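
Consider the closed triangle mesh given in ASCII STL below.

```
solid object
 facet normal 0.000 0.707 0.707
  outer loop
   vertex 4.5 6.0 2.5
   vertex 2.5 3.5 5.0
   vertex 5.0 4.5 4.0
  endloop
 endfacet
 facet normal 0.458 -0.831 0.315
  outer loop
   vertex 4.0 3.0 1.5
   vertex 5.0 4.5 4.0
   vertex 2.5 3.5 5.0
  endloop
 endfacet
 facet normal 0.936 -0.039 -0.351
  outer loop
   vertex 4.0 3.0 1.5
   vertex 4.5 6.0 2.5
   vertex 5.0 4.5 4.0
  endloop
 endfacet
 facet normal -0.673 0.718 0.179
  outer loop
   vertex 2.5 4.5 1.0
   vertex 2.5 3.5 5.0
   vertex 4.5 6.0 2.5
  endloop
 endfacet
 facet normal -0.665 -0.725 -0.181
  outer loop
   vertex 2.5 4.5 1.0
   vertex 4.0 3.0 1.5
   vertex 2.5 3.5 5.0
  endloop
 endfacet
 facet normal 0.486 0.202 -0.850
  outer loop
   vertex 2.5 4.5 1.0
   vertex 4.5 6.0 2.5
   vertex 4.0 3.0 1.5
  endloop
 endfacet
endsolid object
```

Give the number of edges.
9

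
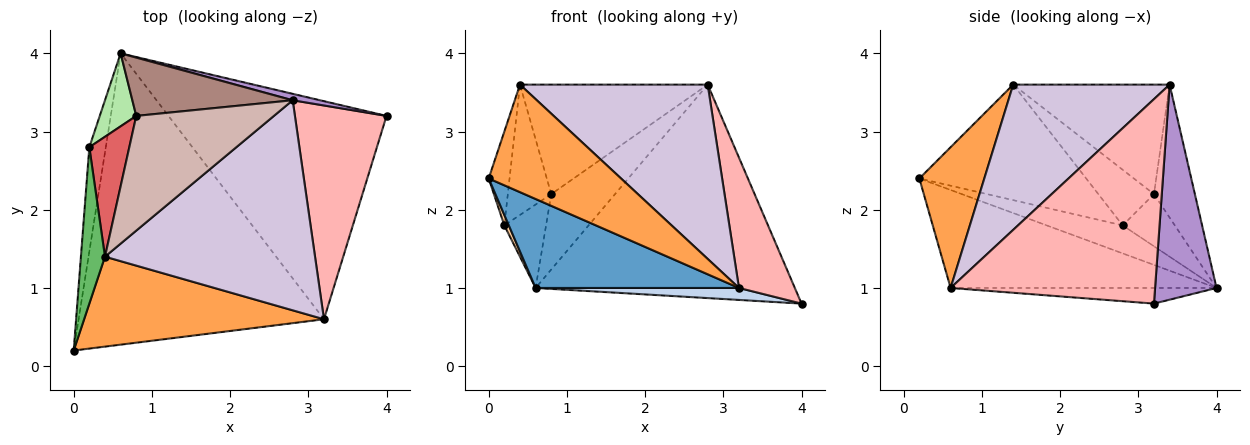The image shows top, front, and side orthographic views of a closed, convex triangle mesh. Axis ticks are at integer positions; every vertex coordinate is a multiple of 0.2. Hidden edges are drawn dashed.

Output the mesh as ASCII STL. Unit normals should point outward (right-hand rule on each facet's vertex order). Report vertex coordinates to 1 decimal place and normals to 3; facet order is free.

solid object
 facet normal -0.357 -0.273 -0.893
  outer loop
   vertex 3.2 0.6 1.0
   vertex 0.0 0.2 2.4
   vertex 0.6 4.0 1.0
  endloop
 endfacet
 facet normal -0.071 -0.055 -0.996
  outer loop
   vertex 3.2 0.6 1.0
   vertex 0.6 4.0 1.0
   vertex 4.0 3.2 0.8
  endloop
 endfacet
 facet normal 0.352 -0.718 0.600
  outer loop
   vertex 3.2 0.6 1.0
   vertex 0.4 1.4 3.6
   vertex 0.0 0.2 2.4
  endloop
 endfacet
 facet normal -0.861 -0.051 -0.506
  outer loop
   vertex 0.2 2.8 1.8
   vertex 0.6 4.0 1.0
   vertex 0.0 0.2 2.4
  endloop
 endfacet
 facet normal -0.972 0.121 0.202
  outer loop
   vertex 0.2 2.8 1.8
   vertex 0.0 0.2 2.4
   vertex 0.4 1.4 3.6
  endloop
 endfacet
 facet normal -0.685 0.548 0.480
  outer loop
   vertex 0.8 3.2 2.2
   vertex 0.6 4.0 1.0
   vertex 0.2 2.8 1.8
  endloop
 endfacet
 facet normal -0.686 0.536 0.493
  outer loop
   vertex 0.8 3.2 2.2
   vertex 0.2 2.8 1.8
   vertex 0.4 1.4 3.6
  endloop
 endfacet
 facet normal 0.885 -0.242 0.397
  outer loop
   vertex 2.8 3.4 3.6
   vertex 3.2 0.6 1.0
   vertex 4.0 3.2 0.8
  endloop
 endfacet
 facet normal 0.231 0.973 0.029
  outer loop
   vertex 2.8 3.4 3.6
   vertex 4.0 3.2 0.8
   vertex 0.6 4.0 1.0
  endloop
 endfacet
 facet normal 0.470 -0.564 0.679
  outer loop
   vertex 2.8 3.4 3.6
   vertex 0.4 1.4 3.6
   vertex 3.2 0.6 1.0
  endloop
 endfacet
 facet normal -0.452 0.705 0.546
  outer loop
   vertex 2.8 3.4 3.6
   vertex 0.6 4.0 1.0
   vertex 0.8 3.2 2.2
  endloop
 endfacet
 facet normal -0.499 0.598 0.627
  outer loop
   vertex 2.8 3.4 3.6
   vertex 0.8 3.2 2.2
   vertex 0.4 1.4 3.6
  endloop
 endfacet
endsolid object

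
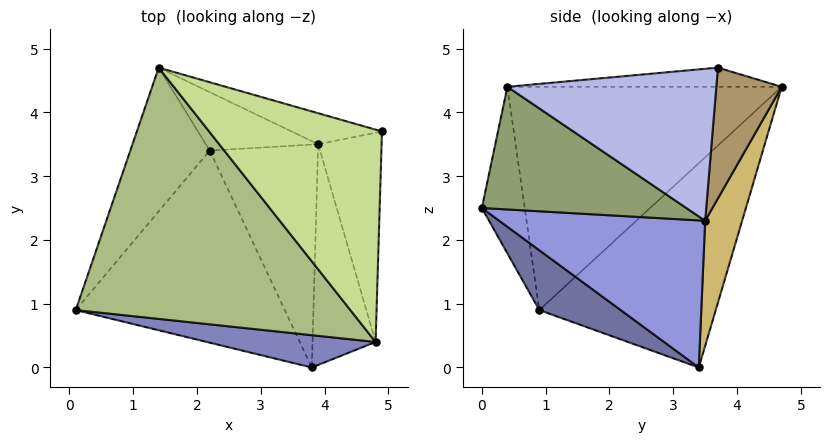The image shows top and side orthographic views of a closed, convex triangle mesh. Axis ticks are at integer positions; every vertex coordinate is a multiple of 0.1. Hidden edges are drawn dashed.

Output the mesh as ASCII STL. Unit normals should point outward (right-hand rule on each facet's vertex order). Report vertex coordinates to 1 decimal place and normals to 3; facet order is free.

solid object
 facet normal 0.238 -0.500 -0.833
  outer loop
   vertex 2.2 3.4 0.0
   vertex 3.8 0.0 2.5
   vertex 0.1 0.9 0.9
  endloop
 endfacet
 facet normal -0.368 -0.851 0.373
  outer loop
   vertex 4.8 0.4 4.4
   vertex 0.1 0.9 0.9
   vertex 3.8 0.0 2.5
  endloop
 endfacet
 facet normal 0.804 -0.057 -0.592
  outer loop
   vertex 3.9 3.5 2.3
   vertex 3.8 0.0 2.5
   vertex 2.2 3.4 0.0
  endloop
 endfacet
 facet normal 0.923 0.007 -0.385
  outer loop
   vertex 3.9 3.5 2.3
   vertex 4.9 3.7 4.7
   vertex 4.8 0.4 4.4
  endloop
 endfacet
 facet normal 0.888 -0.051 -0.457
  outer loop
   vertex 3.9 3.5 2.3
   vertex 4.8 0.4 4.4
   vertex 3.8 0.0 2.5
  endloop
 endfacet
 facet normal -0.565 -0.446 0.694
  outer loop
   vertex 1.4 4.7 4.4
   vertex 0.1 0.9 0.9
   vertex 4.8 0.4 4.4
  endloop
 endfacet
 facet normal -0.110 -0.087 0.990
  outer loop
   vertex 1.4 4.7 4.4
   vertex 4.8 0.4 4.4
   vertex 4.9 3.7 4.7
  endloop
 endfacet
 facet normal -0.781 0.546 -0.303
  outer loop
   vertex 1.4 4.7 4.4
   vertex 2.2 3.4 0.0
   vertex 0.1 0.9 0.9
  endloop
 endfacet
 facet normal 0.285 0.938 -0.197
  outer loop
   vertex 1.4 4.7 4.4
   vertex 4.9 3.7 4.7
   vertex 3.9 3.5 2.3
  endloop
 endfacet
 facet normal 0.257 0.939 -0.231
  outer loop
   vertex 1.4 4.7 4.4
   vertex 3.9 3.5 2.3
   vertex 2.2 3.4 0.0
  endloop
 endfacet
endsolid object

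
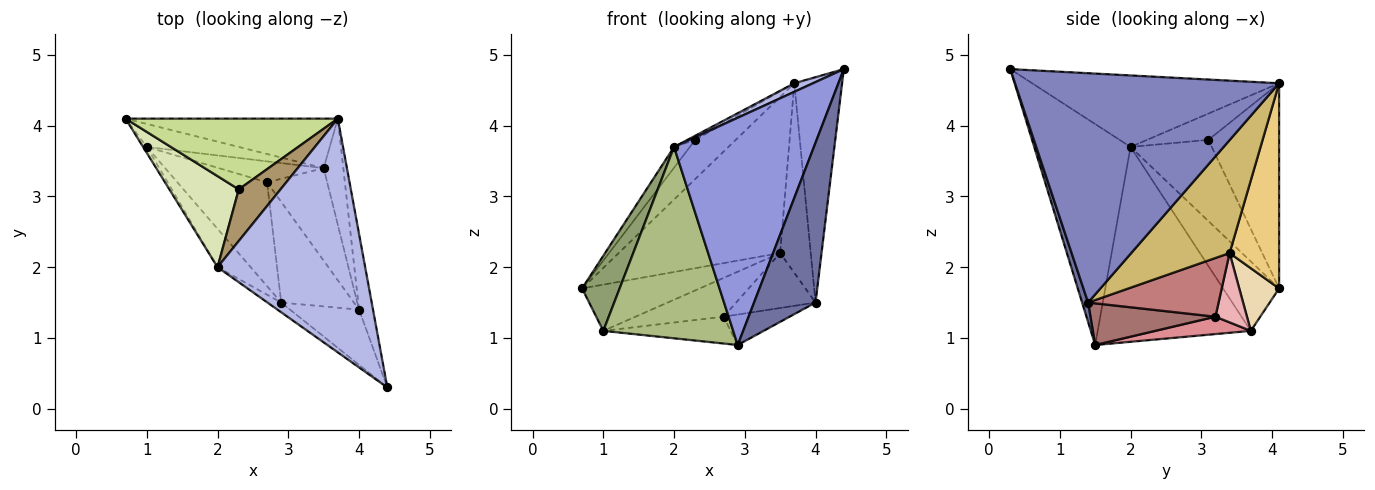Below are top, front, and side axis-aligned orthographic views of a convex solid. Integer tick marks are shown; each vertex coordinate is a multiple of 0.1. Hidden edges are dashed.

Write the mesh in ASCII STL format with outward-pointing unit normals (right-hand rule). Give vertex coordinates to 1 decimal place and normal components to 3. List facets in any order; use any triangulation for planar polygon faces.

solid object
 facet normal 0.092 -0.941 -0.325
  outer loop
   vertex 4.0 1.4 1.5
   vertex 4.4 0.3 4.8
   vertex 2.9 1.5 0.9
  endloop
 endfacet
 facet normal 0.982 0.178 -0.060
  outer loop
   vertex 3.7 4.1 4.6
   vertex 4.4 0.3 4.8
   vertex 4.0 1.4 1.5
  endloop
 endfacet
 facet normal -0.567 -0.823 -0.035
  outer loop
   vertex 2.0 2.0 3.7
   vertex 2.9 1.5 0.9
   vertex 4.4 0.3 4.8
  endloop
 endfacet
 facet normal -0.436 -0.033 0.900
  outer loop
   vertex 2.0 2.0 3.7
   vertex 4.4 0.3 4.8
   vertex 3.7 4.1 4.6
  endloop
 endfacet
 facet normal -0.830 -0.556 -0.044
  outer loop
   vertex 1.0 3.7 1.1
   vertex 2.0 2.0 3.7
   vertex 0.7 4.1 1.7
  endloop
 endfacet
 facet normal -0.756 -0.641 -0.129
  outer loop
   vertex 1.0 3.7 1.1
   vertex 2.9 1.5 0.9
   vertex 2.0 2.0 3.7
  endloop
 endfacet
 facet normal -0.646 0.370 0.668
  outer loop
   vertex 2.3 3.1 3.8
   vertex 3.7 4.1 4.6
   vertex 0.7 4.1 1.7
  endloop
 endfacet
 facet normal -0.752 0.147 0.643
  outer loop
   vertex 2.3 3.1 3.8
   vertex 0.7 4.1 1.7
   vertex 2.0 2.0 3.7
  endloop
 endfacet
 facet normal -0.531 0.068 0.844
  outer loop
   vertex 2.3 3.1 3.8
   vertex 2.0 2.0 3.7
   vertex 3.7 4.1 4.6
  endloop
 endfacet
 facet normal 0.942 0.293 -0.164
  outer loop
   vertex 3.5 3.4 2.2
   vertex 3.7 4.1 4.6
   vertex 4.0 1.4 1.5
  endloop
 endfacet
 facet normal 0.281 0.915 -0.290
  outer loop
   vertex 3.5 3.4 2.2
   vertex 0.7 4.1 1.7
   vertex 3.7 4.1 4.6
  endloop
 endfacet
 facet normal 0.290 0.857 -0.426
  outer loop
   vertex 3.5 3.4 2.2
   vertex 1.0 3.7 1.1
   vertex 0.7 4.1 1.7
  endloop
 endfacet
 facet normal 0.481 0.254 -0.839
  outer loop
   vertex 2.7 3.2 1.3
   vertex 4.0 1.4 1.5
   vertex 2.9 1.5 0.9
  endloop
 endfacet
 facet normal 0.643 0.391 -0.658
  outer loop
   vertex 2.7 3.2 1.3
   vertex 3.5 3.4 2.2
   vertex 4.0 1.4 1.5
  endloop
 endfacet
 facet normal 0.184 0.246 -0.952
  outer loop
   vertex 2.7 3.2 1.3
   vertex 2.9 1.5 0.9
   vertex 1.0 3.7 1.1
  endloop
 endfacet
 facet normal 0.300 0.839 -0.453
  outer loop
   vertex 2.7 3.2 1.3
   vertex 1.0 3.7 1.1
   vertex 3.5 3.4 2.2
  endloop
 endfacet
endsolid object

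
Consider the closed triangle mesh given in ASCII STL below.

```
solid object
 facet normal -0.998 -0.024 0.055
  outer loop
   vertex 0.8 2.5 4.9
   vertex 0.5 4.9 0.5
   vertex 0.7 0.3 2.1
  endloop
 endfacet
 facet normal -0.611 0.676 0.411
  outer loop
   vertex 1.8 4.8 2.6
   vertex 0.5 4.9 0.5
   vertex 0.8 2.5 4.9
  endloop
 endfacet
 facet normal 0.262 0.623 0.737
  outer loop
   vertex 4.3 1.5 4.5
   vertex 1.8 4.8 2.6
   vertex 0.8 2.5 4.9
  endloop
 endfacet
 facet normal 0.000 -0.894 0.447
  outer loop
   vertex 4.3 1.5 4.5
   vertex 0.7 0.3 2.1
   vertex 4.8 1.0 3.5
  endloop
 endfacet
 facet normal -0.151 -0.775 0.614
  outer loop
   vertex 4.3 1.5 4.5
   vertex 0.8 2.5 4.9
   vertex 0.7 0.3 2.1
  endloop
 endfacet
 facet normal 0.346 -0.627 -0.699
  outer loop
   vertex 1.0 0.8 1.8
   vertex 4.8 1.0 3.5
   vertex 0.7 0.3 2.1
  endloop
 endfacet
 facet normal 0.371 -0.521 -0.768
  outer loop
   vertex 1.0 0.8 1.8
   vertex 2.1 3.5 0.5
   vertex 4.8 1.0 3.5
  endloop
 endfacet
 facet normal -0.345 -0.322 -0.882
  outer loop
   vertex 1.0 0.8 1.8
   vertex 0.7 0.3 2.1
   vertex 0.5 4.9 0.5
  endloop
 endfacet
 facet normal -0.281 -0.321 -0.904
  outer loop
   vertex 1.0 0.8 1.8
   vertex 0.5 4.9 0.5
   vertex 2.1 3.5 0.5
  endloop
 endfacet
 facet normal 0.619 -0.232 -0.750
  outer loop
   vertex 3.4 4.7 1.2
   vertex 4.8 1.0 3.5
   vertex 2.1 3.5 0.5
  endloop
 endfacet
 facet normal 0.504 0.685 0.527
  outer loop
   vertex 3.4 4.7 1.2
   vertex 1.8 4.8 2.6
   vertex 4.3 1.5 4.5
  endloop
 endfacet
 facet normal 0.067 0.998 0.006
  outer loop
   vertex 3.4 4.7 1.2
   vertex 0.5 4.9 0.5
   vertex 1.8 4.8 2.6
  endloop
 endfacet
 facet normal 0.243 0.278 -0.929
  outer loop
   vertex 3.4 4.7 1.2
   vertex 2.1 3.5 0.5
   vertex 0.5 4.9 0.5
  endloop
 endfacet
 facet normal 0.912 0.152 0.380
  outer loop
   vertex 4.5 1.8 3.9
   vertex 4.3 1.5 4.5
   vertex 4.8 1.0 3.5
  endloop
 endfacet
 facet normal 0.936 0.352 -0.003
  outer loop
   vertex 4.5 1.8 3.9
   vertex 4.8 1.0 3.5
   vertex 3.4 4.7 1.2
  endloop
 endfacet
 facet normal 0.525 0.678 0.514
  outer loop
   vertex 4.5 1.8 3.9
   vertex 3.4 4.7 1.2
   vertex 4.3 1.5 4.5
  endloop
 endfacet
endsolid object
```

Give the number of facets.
16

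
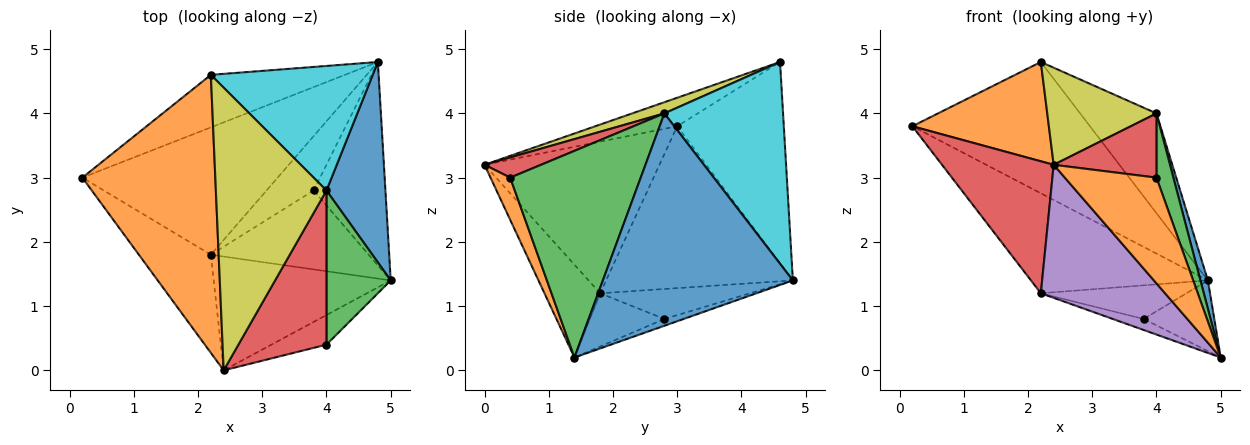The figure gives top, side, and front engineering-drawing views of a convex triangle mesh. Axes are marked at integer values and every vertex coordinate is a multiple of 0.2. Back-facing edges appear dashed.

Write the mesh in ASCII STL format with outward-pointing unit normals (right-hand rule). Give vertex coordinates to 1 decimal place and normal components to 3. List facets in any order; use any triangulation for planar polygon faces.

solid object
 facet normal -0.487 0.811 -0.324
  outer loop
   vertex 2.2 4.6 4.8
   vertex 4.8 4.8 1.4
   vertex 0.2 3.0 3.8
  endloop
 endfacet
 facet normal -0.198 -0.330 0.923
  outer loop
   vertex 2.4 0.0 3.2
   vertex 2.2 4.6 4.8
   vertex 0.2 3.0 3.8
  endloop
 endfacet
 facet normal -0.546 0.517 -0.659
  outer loop
   vertex 2.2 1.8 1.2
   vertex 0.2 3.0 3.8
   vertex 4.8 4.8 1.4
  endloop
 endfacet
 facet normal -0.783 -0.500 -0.371
  outer loop
   vertex 2.2 1.8 1.2
   vertex 2.4 0.0 3.2
   vertex 0.2 3.0 3.8
  endloop
 endfacet
 facet normal -0.322 -0.719 -0.615
  outer loop
   vertex 2.2 1.8 1.2
   vertex 5.0 1.4 0.2
   vertex 2.4 0.0 3.2
  endloop
 endfacet
 facet normal -0.089 0.327 -0.941
  outer loop
   vertex 3.8 2.8 0.8
   vertex 4.8 4.8 1.4
   vertex 5.0 1.4 0.2
  endloop
 endfacet
 facet normal -0.317 0.131 -0.939
  outer loop
   vertex 3.8 2.8 0.8
   vertex 5.0 1.4 0.2
   vertex 2.2 1.8 1.2
  endloop
 endfacet
 facet normal -0.476 0.462 -0.748
  outer loop
   vertex 3.8 2.8 0.8
   vertex 2.2 1.8 1.2
   vertex 4.8 4.8 1.4
  endloop
 endfacet
 facet normal 0.095 -0.323 0.941
  outer loop
   vertex 4.0 2.8 4.0
   vertex 2.2 4.6 4.8
   vertex 2.4 0.0 3.2
  endloop
 endfacet
 facet normal 0.697 0.448 0.559
  outer loop
   vertex 4.0 2.8 4.0
   vertex 4.8 4.8 1.4
   vertex 2.2 4.6 4.8
  endloop
 endfacet
 facet normal 0.963 -0.038 0.267
  outer loop
   vertex 4.0 2.8 4.0
   vertex 5.0 1.4 0.2
   vertex 4.8 4.8 1.4
  endloop
 endfacet
 facet normal 0.203 -0.943 -0.264
  outer loop
   vertex 4.0 0.4 3.0
   vertex 2.4 0.0 3.2
   vertex 5.0 1.4 0.2
  endloop
 endfacet
 facet normal 0.948 -0.123 0.295
  outer loop
   vertex 4.0 0.4 3.0
   vertex 5.0 1.4 0.2
   vertex 4.0 2.8 4.0
  endloop
 endfacet
 facet normal 0.207 -0.376 0.903
  outer loop
   vertex 4.0 0.4 3.0
   vertex 4.0 2.8 4.0
   vertex 2.4 0.0 3.2
  endloop
 endfacet
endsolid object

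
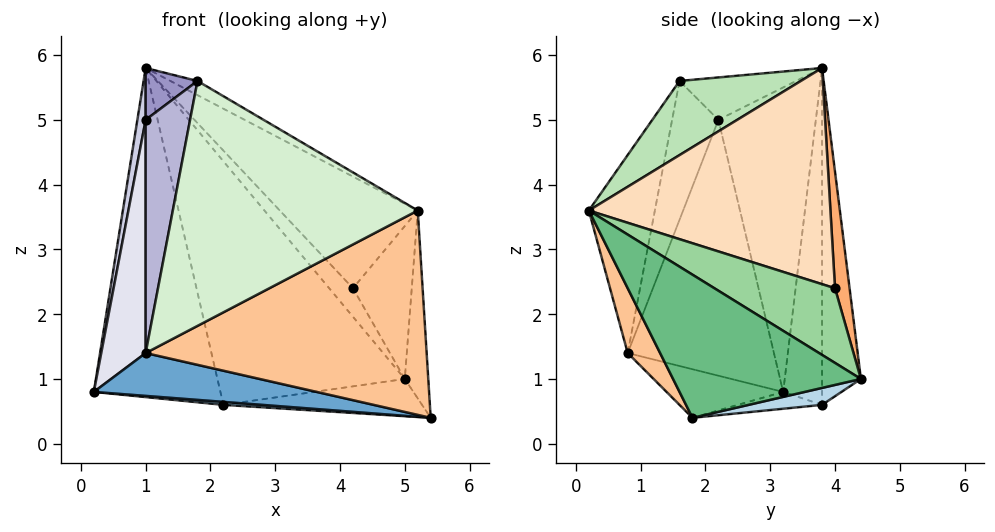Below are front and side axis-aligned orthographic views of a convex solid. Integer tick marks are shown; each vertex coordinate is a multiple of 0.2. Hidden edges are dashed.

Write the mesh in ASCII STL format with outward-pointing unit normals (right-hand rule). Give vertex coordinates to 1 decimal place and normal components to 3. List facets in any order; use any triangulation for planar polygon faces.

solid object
 facet normal -0.150 -0.287 -0.946
  outer loop
   vertex 1.0 0.8 1.4
   vertex 0.2 3.2 0.8
   vertex 5.4 1.8 0.4
  endloop
 endfacet
 facet normal -0.087 -0.040 -0.995
  outer loop
   vertex 2.2 3.8 0.6
   vertex 5.4 1.8 0.4
   vertex 0.2 3.2 0.8
  endloop
 endfacet
 facet normal 0.087 0.237 -0.968
  outer loop
   vertex 2.2 3.8 0.6
   vertex 5.0 4.4 1.0
   vertex 5.4 1.8 0.4
  endloop
 endfacet
 facet normal -0.293 0.954 -0.068
  outer loop
   vertex 2.2 3.8 0.6
   vertex 0.2 3.2 0.8
   vertex 1.0 3.8 5.8
  endloop
 endfacet
 facet normal -0.203 0.978 -0.047
  outer loop
   vertex 2.2 3.8 0.6
   vertex 1.0 3.8 5.8
   vertex 5.0 4.4 1.0
  endloop
 endfacet
 facet normal 0.460 0.749 0.477
  outer loop
   vertex 4.2 4.0 2.4
   vertex 5.0 4.4 1.0
   vertex 1.0 3.8 5.8
  endloop
 endfacet
 facet normal 0.103 -0.892 -0.440
  outer loop
   vertex 5.2 0.2 3.6
   vertex 1.0 0.8 1.4
   vertex 5.4 1.8 0.4
  endloop
 endfacet
 facet normal 0.663 0.378 0.646
  outer loop
   vertex 5.2 0.2 3.6
   vertex 4.2 4.0 2.4
   vertex 1.0 3.8 5.8
  endloop
 endfacet
 facet normal 0.985 0.123 0.123
  outer loop
   vertex 5.2 0.2 3.6
   vertex 5.4 1.8 0.4
   vertex 5.0 4.4 1.0
  endloop
 endfacet
 facet normal 0.757 0.369 0.538
  outer loop
   vertex 5.2 0.2 3.6
   vertex 5.0 4.4 1.0
   vertex 4.2 4.0 2.4
  endloop
 endfacet
 facet normal 0.540 0.121 0.833
  outer loop
   vertex 1.8 1.6 5.6
   vertex 5.2 0.2 3.6
   vertex 1.0 3.8 5.8
  endloop
 endfacet
 facet normal -0.253 -0.940 0.227
  outer loop
   vertex 1.8 1.6 5.6
   vertex 1.0 0.8 1.4
   vertex 5.2 0.2 3.6
  endloop
 endfacet
 facet normal -0.709 -0.315 0.630
  outer loop
   vertex 1.0 2.2 5.0
   vertex 1.8 1.6 5.6
   vertex 1.0 3.8 5.8
  endloop
 endfacet
 facet normal -0.697 -0.669 0.260
  outer loop
   vertex 1.0 2.2 5.0
   vertex 1.0 0.8 1.4
   vertex 1.8 1.6 5.6
  endloop
 endfacet
 facet normal -0.982 -0.084 0.167
  outer loop
   vertex 1.0 2.2 5.0
   vertex 1.0 3.8 5.8
   vertex 0.2 3.2 0.8
  endloop
 endfacet
 facet normal -0.951 -0.289 0.112
  outer loop
   vertex 1.0 2.2 5.0
   vertex 0.2 3.2 0.8
   vertex 1.0 0.8 1.4
  endloop
 endfacet
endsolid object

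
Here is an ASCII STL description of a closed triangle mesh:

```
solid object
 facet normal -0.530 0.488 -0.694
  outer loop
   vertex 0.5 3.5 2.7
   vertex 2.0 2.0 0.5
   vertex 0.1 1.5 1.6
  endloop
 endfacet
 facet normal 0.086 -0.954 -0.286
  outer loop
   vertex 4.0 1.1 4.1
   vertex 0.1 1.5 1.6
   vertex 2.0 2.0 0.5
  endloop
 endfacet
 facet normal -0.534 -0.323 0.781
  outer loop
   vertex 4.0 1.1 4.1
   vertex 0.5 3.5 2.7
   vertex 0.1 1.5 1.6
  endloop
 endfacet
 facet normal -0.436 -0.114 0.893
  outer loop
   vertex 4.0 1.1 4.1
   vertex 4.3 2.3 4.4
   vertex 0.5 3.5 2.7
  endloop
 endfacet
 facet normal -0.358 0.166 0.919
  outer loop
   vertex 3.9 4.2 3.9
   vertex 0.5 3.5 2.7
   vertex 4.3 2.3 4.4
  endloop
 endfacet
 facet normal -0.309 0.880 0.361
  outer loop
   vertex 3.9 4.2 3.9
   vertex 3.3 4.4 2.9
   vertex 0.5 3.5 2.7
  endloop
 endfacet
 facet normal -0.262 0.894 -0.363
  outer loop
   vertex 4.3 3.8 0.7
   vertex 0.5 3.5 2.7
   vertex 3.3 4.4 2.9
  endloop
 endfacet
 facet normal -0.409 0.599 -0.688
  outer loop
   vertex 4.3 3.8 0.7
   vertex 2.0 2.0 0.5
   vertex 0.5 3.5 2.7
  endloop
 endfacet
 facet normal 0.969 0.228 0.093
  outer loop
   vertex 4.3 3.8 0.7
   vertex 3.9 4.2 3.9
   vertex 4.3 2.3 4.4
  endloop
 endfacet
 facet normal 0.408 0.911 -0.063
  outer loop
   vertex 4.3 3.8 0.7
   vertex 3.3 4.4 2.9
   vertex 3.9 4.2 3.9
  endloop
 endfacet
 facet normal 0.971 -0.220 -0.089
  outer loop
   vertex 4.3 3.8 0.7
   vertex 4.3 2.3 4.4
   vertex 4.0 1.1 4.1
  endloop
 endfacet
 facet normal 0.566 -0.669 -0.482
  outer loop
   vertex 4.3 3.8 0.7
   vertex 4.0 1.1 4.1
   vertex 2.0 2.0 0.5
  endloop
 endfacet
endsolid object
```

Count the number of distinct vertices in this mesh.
8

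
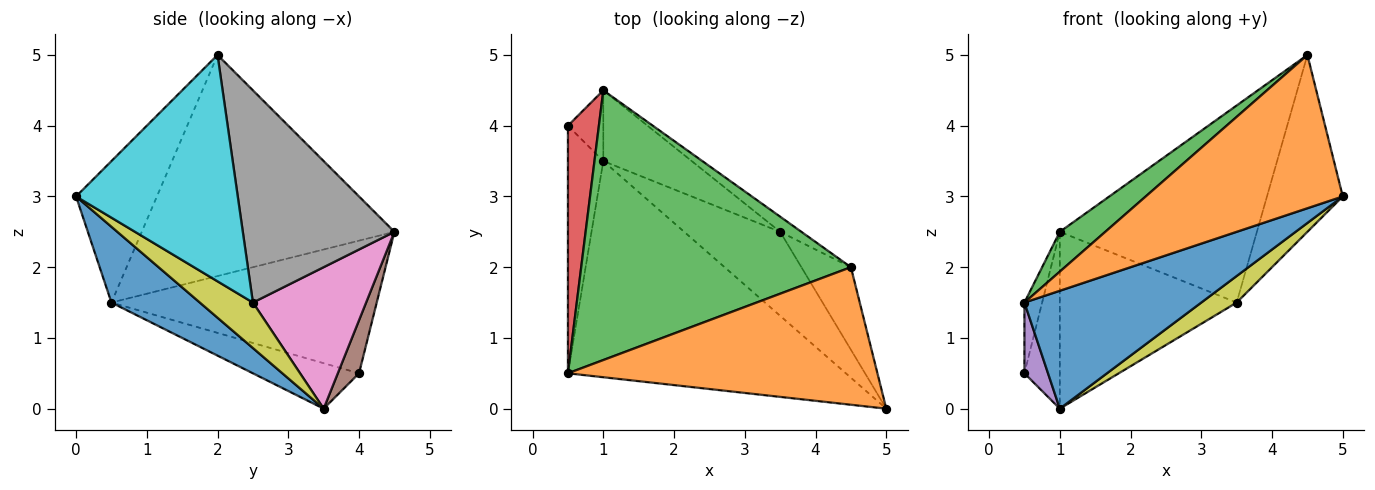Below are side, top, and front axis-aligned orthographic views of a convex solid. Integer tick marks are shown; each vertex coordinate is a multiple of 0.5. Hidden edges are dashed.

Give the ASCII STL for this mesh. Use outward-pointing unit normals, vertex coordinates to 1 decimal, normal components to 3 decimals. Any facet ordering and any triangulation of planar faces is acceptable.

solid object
 facet normal 0.233 -0.466 -0.854
  outer loop
   vertex 1.0 3.5 0.0
   vertex 5.0 0.0 3.0
   vertex 0.5 0.5 1.5
  endloop
 endfacet
 facet normal -0.292 -0.712 0.639
  outer loop
   vertex 4.5 2.0 5.0
   vertex 0.5 0.5 1.5
   vertex 5.0 0.0 3.0
  endloop
 endfacet
 facet normal -0.630 -0.113 0.768
  outer loop
   vertex 4.5 2.0 5.0
   vertex 1.0 4.5 2.5
   vertex 0.5 0.5 1.5
  endloop
 endfacet
 facet normal -0.972 0.065 0.227
  outer loop
   vertex 0.5 4.0 0.5
   vertex 0.5 0.5 1.5
   vertex 1.0 4.5 2.5
  endloop
 endfacet
 facet normal -0.777 -0.173 -0.605
  outer loop
   vertex 0.5 4.0 0.5
   vertex 1.0 3.5 0.0
   vertex 0.5 0.5 1.5
  endloop
 endfacet
 facet normal 0.487 0.811 -0.324
  outer loop
   vertex 0.5 4.0 0.5
   vertex 1.0 4.5 2.5
   vertex 1.0 3.5 0.0
  endloop
 endfacet
 facet normal 0.511 0.798 -0.319
  outer loop
   vertex 3.5 2.5 1.5
   vertex 1.0 3.5 0.0
   vertex 1.0 4.5 2.5
  endloop
 endfacet
 facet normal 0.609 0.791 -0.061
  outer loop
   vertex 3.5 2.5 1.5
   vertex 1.0 4.5 2.5
   vertex 4.5 2.0 5.0
  endloop
 endfacet
 facet normal 0.412 -0.274 -0.869
  outer loop
   vertex 3.5 2.5 1.5
   vertex 5.0 0.0 3.0
   vertex 1.0 3.5 0.0
  endloop
 endfacet
 facet normal 0.888 0.416 -0.194
  outer loop
   vertex 3.5 2.5 1.5
   vertex 4.5 2.0 5.0
   vertex 5.0 0.0 3.0
  endloop
 endfacet
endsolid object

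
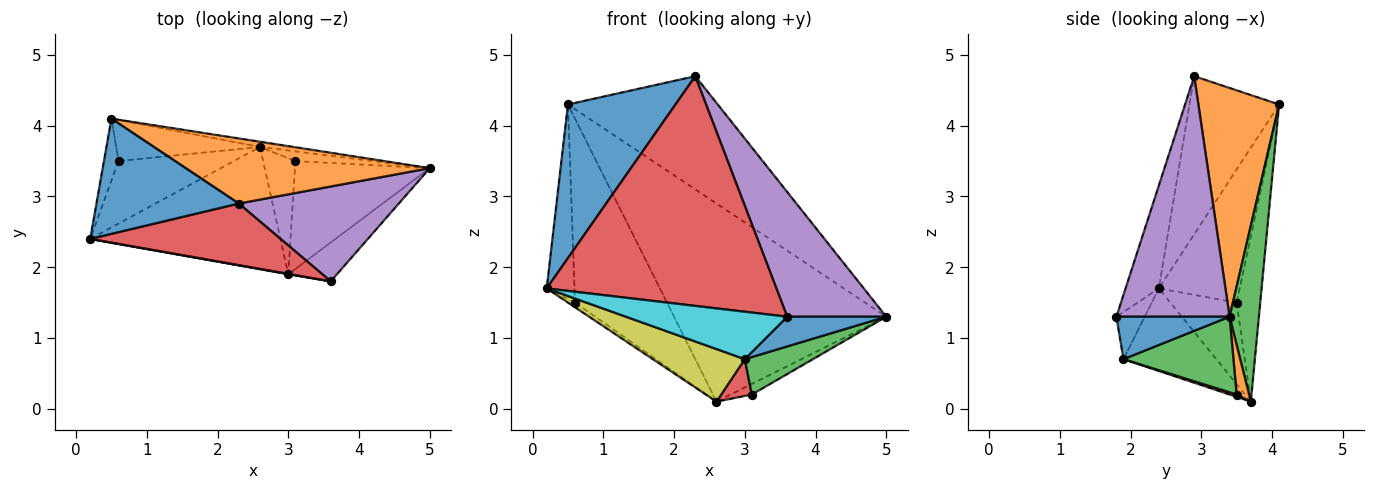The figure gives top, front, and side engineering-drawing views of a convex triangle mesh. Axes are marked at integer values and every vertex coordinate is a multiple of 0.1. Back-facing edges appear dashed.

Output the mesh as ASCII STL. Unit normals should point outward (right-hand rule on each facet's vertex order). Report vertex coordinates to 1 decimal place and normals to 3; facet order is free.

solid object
 facet normal -0.555 -0.666 0.499
  outer loop
   vertex 2.3 2.9 4.7
   vertex 0.5 4.1 4.3
   vertex 0.2 2.4 1.7
  endloop
 endfacet
 facet normal 0.423 0.785 0.452
  outer loop
   vertex 2.3 2.9 4.7
   vertex 5.0 3.4 1.3
   vertex 0.5 4.1 4.3
  endloop
 endfacet
 facet normal 0.137 0.990 -0.026
  outer loop
   vertex 2.6 3.7 0.1
   vertex 0.5 4.1 4.3
   vertex 5.0 3.4 1.3
  endloop
 endfacet
 facet normal -0.139 -0.957 0.256
  outer loop
   vertex 3.6 1.8 1.3
   vertex 2.3 2.9 4.7
   vertex 0.2 2.4 1.7
  endloop
 endfacet
 facet normal 0.673 -0.589 0.448
  outer loop
   vertex 3.6 1.8 1.3
   vertex 5.0 3.4 1.3
   vertex 2.3 2.9 4.7
  endloop
 endfacet
 facet normal -0.941 0.323 -0.103
  outer loop
   vertex 0.6 3.5 1.5
   vertex 0.2 2.4 1.7
   vertex 0.5 4.1 4.3
  endloop
 endfacet
 facet normal -0.576 0.061 -0.815
  outer loop
   vertex 0.6 3.5 1.5
   vertex 2.6 3.7 0.1
   vertex 0.2 2.4 1.7
  endloop
 endfacet
 facet normal -0.243 0.947 -0.212
  outer loop
   vertex 0.6 3.5 1.5
   vertex 0.5 4.1 4.3
   vertex 2.6 3.7 0.1
  endloop
 endfacet
 facet normal -0.370 -0.367 -0.853
  outer loop
   vertex 3.0 1.9 0.7
   vertex 0.2 2.4 1.7
   vertex 2.6 3.7 0.1
  endloop
 endfacet
 facet normal -0.173 -0.985 0.009
  outer loop
   vertex 3.0 1.9 0.7
   vertex 3.6 1.8 1.3
   vertex 0.2 2.4 1.7
  endloop
 endfacet
 facet normal 0.570 -0.499 -0.653
  outer loop
   vertex 3.0 1.9 0.7
   vertex 5.0 3.4 1.3
   vertex 3.6 1.8 1.3
  endloop
 endfacet
 facet normal 0.395 0.677 -0.621
  outer loop
   vertex 3.1 3.5 0.2
   vertex 2.6 3.7 0.1
   vertex 5.0 3.4 1.3
  endloop
 endfacet
 facet normal 0.468 -0.290 -0.835
  outer loop
   vertex 3.1 3.5 0.2
   vertex 5.0 3.4 1.3
   vertex 3.0 1.9 0.7
  endloop
 endfacet
 facet normal 0.070 -0.302 -0.951
  outer loop
   vertex 3.1 3.5 0.2
   vertex 3.0 1.9 0.7
   vertex 2.6 3.7 0.1
  endloop
 endfacet
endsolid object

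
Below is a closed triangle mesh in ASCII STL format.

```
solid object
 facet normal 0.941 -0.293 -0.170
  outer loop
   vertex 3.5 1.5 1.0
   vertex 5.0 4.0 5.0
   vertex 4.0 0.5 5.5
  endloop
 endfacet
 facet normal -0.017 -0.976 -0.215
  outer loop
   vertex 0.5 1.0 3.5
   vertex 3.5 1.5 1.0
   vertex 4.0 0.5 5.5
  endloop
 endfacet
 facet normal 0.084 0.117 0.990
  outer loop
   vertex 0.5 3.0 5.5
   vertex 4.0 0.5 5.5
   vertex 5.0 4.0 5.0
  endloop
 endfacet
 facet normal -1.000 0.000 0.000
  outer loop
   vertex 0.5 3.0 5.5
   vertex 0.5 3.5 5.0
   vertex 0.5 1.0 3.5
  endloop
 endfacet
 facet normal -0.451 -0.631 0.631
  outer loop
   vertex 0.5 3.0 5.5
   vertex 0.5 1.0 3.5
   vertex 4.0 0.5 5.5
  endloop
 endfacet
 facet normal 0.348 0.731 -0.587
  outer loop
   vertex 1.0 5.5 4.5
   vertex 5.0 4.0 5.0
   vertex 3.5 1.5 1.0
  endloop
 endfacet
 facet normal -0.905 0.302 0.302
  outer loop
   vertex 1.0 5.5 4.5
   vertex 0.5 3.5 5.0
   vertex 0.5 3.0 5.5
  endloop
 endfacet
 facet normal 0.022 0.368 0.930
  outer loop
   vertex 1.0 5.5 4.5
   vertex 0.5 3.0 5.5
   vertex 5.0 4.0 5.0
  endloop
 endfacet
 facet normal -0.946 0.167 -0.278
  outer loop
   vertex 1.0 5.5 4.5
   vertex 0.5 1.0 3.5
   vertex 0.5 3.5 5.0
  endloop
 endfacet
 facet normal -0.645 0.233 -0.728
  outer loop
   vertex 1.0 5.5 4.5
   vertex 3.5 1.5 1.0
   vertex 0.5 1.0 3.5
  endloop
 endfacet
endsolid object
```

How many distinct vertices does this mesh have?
7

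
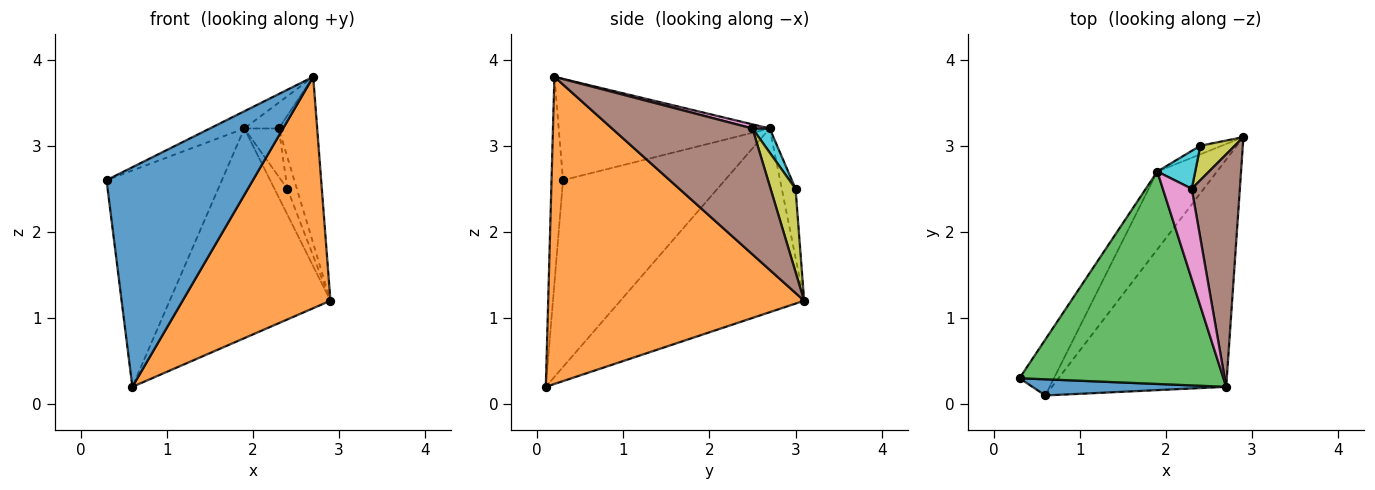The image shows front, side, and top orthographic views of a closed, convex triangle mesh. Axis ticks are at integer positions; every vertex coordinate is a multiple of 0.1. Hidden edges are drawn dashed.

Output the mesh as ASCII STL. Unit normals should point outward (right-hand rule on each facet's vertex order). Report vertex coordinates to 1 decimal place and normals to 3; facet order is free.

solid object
 facet normal -0.078 -0.994 0.073
  outer loop
   vertex 0.6 0.1 0.2
   vertex 2.7 0.2 3.8
   vertex 0.3 0.3 2.6
  endloop
 endfacet
 facet normal 0.777 -0.449 -0.441
  outer loop
   vertex 0.6 0.1 0.2
   vertex 2.9 3.1 1.2
   vertex 2.7 0.2 3.8
  endloop
 endfacet
 facet normal -0.444 0.072 0.893
  outer loop
   vertex 1.9 2.7 3.2
   vertex 0.3 0.3 2.6
   vertex 2.7 0.2 3.8
  endloop
 endfacet
 facet normal -0.805 0.574 -0.148
  outer loop
   vertex 1.9 2.7 3.2
   vertex 0.6 0.1 0.2
   vertex 0.3 0.3 2.6
  endloop
 endfacet
 facet normal -0.731 0.640 -0.238
  outer loop
   vertex 1.9 2.7 3.2
   vertex 2.9 3.1 1.2
   vertex 0.6 0.1 0.2
  endloop
 endfacet
 facet normal 0.905 0.248 0.346
  outer loop
   vertex 2.3 2.5 3.2
   vertex 2.7 0.2 3.8
   vertex 2.9 3.1 1.2
  endloop
 endfacet
 facet normal 0.136 0.272 0.953
  outer loop
   vertex 2.3 2.5 3.2
   vertex 1.9 2.7 3.2
   vertex 2.7 0.2 3.8
  endloop
 endfacet
 facet normal -0.711 0.667 -0.222
  outer loop
   vertex 2.4 3.0 2.5
   vertex 2.9 3.1 1.2
   vertex 1.9 2.7 3.2
  endloop
 endfacet
 facet normal 0.872 0.331 0.361
  outer loop
   vertex 2.4 3.0 2.5
   vertex 2.3 2.5 3.2
   vertex 2.9 3.1 1.2
  endloop
 endfacet
 facet normal 0.366 0.732 0.575
  outer loop
   vertex 2.4 3.0 2.5
   vertex 1.9 2.7 3.2
   vertex 2.3 2.5 3.2
  endloop
 endfacet
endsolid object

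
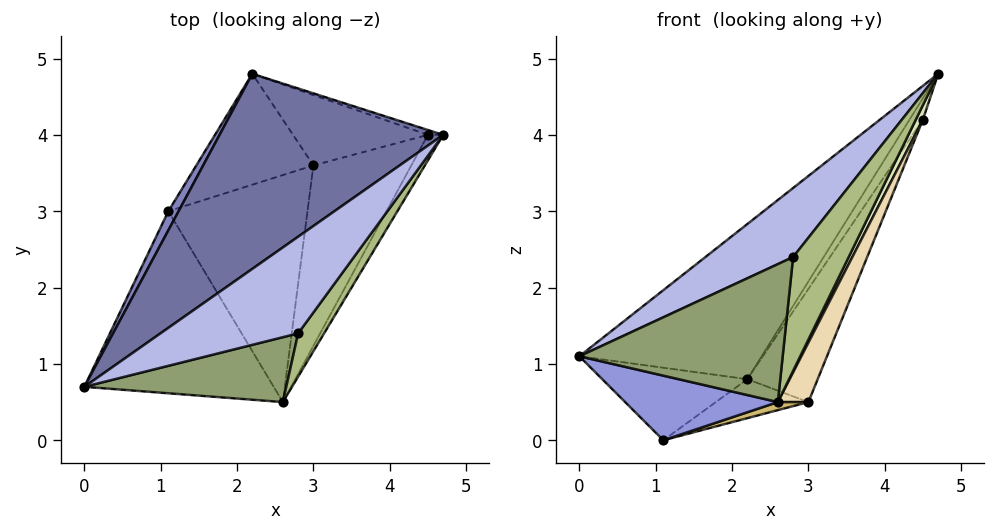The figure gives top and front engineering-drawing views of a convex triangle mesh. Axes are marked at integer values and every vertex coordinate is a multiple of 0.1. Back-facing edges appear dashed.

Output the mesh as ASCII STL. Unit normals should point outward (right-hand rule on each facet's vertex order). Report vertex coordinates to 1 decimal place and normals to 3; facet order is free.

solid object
 facet normal -0.725 0.429 0.539
  outer loop
   vertex 2.2 4.8 0.8
   vertex 0.0 0.7 1.1
   vertex 4.7 4.0 4.8
  endloop
 endfacet
 facet normal -0.870 0.476 0.125
  outer loop
   vertex 1.1 3.0 0.0
   vertex 0.0 0.7 1.1
   vertex 2.2 4.8 0.8
  endloop
 endfacet
 facet normal -0.236 -0.325 -0.916
  outer loop
   vertex 1.1 3.0 0.0
   vertex 2.6 0.5 0.5
   vertex 0.0 0.7 1.1
  endloop
 endfacet
 facet normal -0.226 -0.566 0.793
  outer loop
   vertex 2.8 1.4 2.4
   vertex 4.7 4.0 4.8
   vertex 0.0 0.7 1.1
  endloop
 endfacet
 facet normal 0.029 -0.905 0.425
  outer loop
   vertex 2.8 1.4 2.4
   vertex 0.0 0.7 1.1
   vertex 2.6 0.5 0.5
  endloop
 endfacet
 facet normal 0.639 -0.719 0.273
  outer loop
   vertex 2.8 1.4 2.4
   vertex 2.6 0.5 0.5
   vertex 4.7 4.0 4.8
  endloop
 endfacet
 facet normal 0.556 0.810 -0.185
  outer loop
   vertex 4.5 4.0 4.2
   vertex 2.2 4.8 0.8
   vertex 4.7 4.0 4.8
  endloop
 endfacet
 facet normal 0.934 -0.178 -0.311
  outer loop
   vertex 4.5 4.0 4.2
   vertex 4.7 4.0 4.8
   vertex 2.6 0.5 0.5
  endloop
 endfacet
 facet normal 0.142 0.328 -0.934
  outer loop
   vertex 3.0 3.6 0.5
   vertex 1.1 3.0 0.0
   vertex 2.2 4.8 0.8
  endloop
 endfacet
 facet normal 0.264 -0.034 -0.964
  outer loop
   vertex 3.0 3.6 0.5
   vertex 2.6 0.5 0.5
   vertex 1.1 3.0 0.0
  endloop
 endfacet
 facet normal 0.732 0.578 -0.359
  outer loop
   vertex 3.0 3.6 0.5
   vertex 2.2 4.8 0.8
   vertex 4.5 4.0 4.2
  endloop
 endfacet
 facet normal 0.925 -0.119 -0.362
  outer loop
   vertex 3.0 3.6 0.5
   vertex 4.5 4.0 4.2
   vertex 2.6 0.5 0.5
  endloop
 endfacet
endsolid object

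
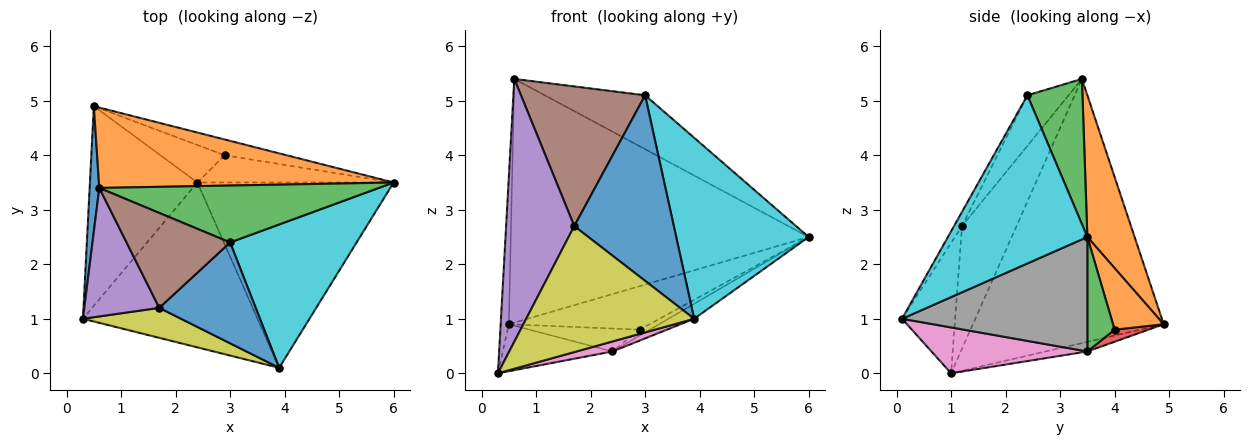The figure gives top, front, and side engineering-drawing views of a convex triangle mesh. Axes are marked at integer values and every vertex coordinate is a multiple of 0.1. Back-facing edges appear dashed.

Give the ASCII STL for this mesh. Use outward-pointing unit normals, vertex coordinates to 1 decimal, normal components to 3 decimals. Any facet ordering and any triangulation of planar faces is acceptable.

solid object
 facet normal -0.998 0.043 0.036
  outer loop
   vertex 0.6 3.4 5.4
   vertex 0.5 4.9 0.9
   vertex 0.3 1.0 0.0
  endloop
 endfacet
 facet normal 0.149 0.939 0.310
  outer loop
   vertex 0.6 3.4 5.4
   vertex 6.0 3.5 2.5
   vertex 0.5 4.9 0.9
  endloop
 endfacet
 facet normal 0.353 0.643 0.679
  outer loop
   vertex 3.0 2.4 5.1
   vertex 6.0 3.5 2.5
   vertex 0.6 3.4 5.4
  endloop
 endfacet
 facet normal -0.087 0.228 -0.970
  outer loop
   vertex 2.4 3.5 0.4
   vertex 0.3 1.0 0.0
   vertex 0.5 4.9 0.9
  endloop
 endfacet
 facet normal -0.584 -0.730 0.357
  outer loop
   vertex 1.7 1.2 2.7
   vertex 0.6 3.4 5.4
   vertex 0.3 1.0 0.0
  endloop
 endfacet
 facet normal -0.265 -0.798 0.542
  outer loop
   vertex 1.7 1.2 2.7
   vertex 3.0 2.4 5.1
   vertex 0.6 3.4 5.4
  endloop
 endfacet
 facet normal 0.254 -0.059 -0.966
  outer loop
   vertex 3.9 0.1 1.0
   vertex 0.3 1.0 0.0
   vertex 2.4 3.5 0.4
  endloop
 endfacet
 facet normal 0.503 0.070 -0.862
  outer loop
   vertex 3.9 0.1 1.0
   vertex 2.4 3.5 0.4
   vertex 6.0 3.5 2.5
  endloop
 endfacet
 facet normal -0.294 -0.930 0.221
  outer loop
   vertex 3.9 0.1 1.0
   vertex 1.7 1.2 2.7
   vertex 0.3 1.0 0.0
  endloop
 endfacet
 facet normal 0.637 -0.604 0.479
  outer loop
   vertex 3.9 0.1 1.0
   vertex 6.0 3.5 2.5
   vertex 3.0 2.4 5.1
  endloop
 endfacet
 facet normal -0.070 -0.876 0.476
  outer loop
   vertex 3.9 0.1 1.0
   vertex 3.0 2.4 5.1
   vertex 1.7 1.2 2.7
  endloop
 endfacet
 facet normal 0.321 0.891 -0.323
  outer loop
   vertex 2.9 4.0 0.8
   vertex 0.5 4.9 0.9
   vertex 6.0 3.5 2.5
  endloop
 endfacet
 facet normal 0.495 0.184 -0.849
  outer loop
   vertex 2.9 4.0 0.8
   vertex 6.0 3.5 2.5
   vertex 2.4 3.5 0.4
  endloop
 endfacet
 facet normal 0.158 0.516 -0.842
  outer loop
   vertex 2.9 4.0 0.8
   vertex 2.4 3.5 0.4
   vertex 0.5 4.9 0.9
  endloop
 endfacet
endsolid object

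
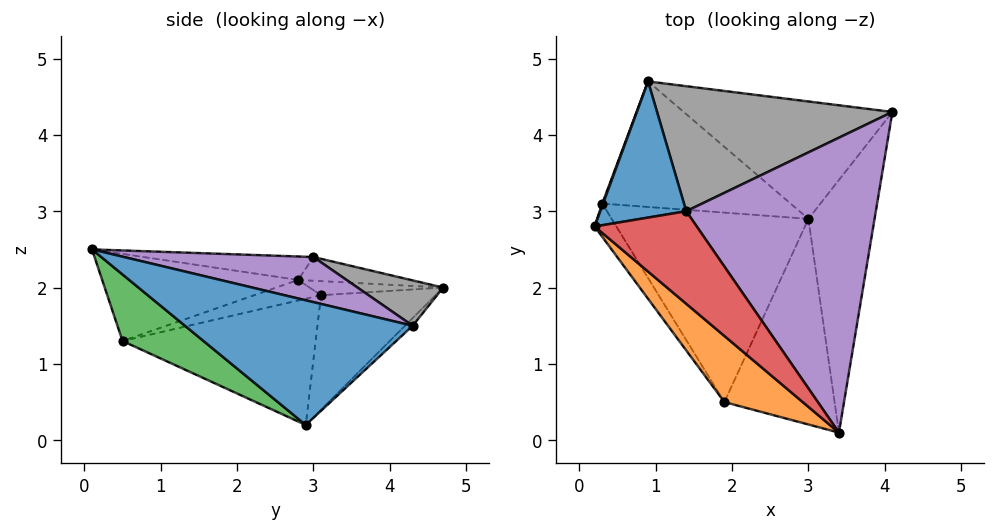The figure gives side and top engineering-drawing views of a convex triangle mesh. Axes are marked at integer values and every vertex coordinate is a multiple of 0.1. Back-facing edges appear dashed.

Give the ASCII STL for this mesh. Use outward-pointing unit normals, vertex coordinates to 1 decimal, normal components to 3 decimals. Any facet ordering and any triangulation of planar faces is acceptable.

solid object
 facet normal 0.855 -0.251 -0.454
  outer loop
   vertex 3.0 2.9 0.2
   vertex 4.1 4.3 1.5
   vertex 3.4 0.1 2.5
  endloop
 endfacet
 facet normal -0.586 -0.616 0.527
  outer loop
   vertex 1.9 0.5 1.3
   vertex 3.4 0.1 2.5
   vertex 0.2 2.8 2.1
  endloop
 endfacet
 facet normal 0.438 -0.533 -0.724
  outer loop
   vertex 1.9 0.5 1.3
   vertex 3.0 2.9 0.2
   vertex 3.4 0.1 2.5
  endloop
 endfacet
 facet normal -0.222 -0.120 0.968
  outer loop
   vertex 1.4 3.0 2.4
   vertex 0.2 2.8 2.1
   vertex 3.4 0.1 2.5
  endloop
 endfacet
 facet normal 0.227 0.190 0.955
  outer loop
   vertex 1.4 3.0 2.4
   vertex 3.4 0.1 2.5
   vertex 4.1 4.3 1.5
  endloop
 endfacet
 facet normal -0.666 -0.247 -0.704
  outer loop
   vertex 0.3 3.1 1.9
   vertex 1.9 0.5 1.3
   vertex 0.2 2.8 2.1
  endloop
 endfacet
 facet normal -0.535 -0.137 -0.834
  outer loop
   vertex 0.3 3.1 1.9
   vertex 3.0 2.9 0.2
   vertex 1.9 0.5 1.3
  endloop
 endfacet
 facet normal 0.182 0.276 0.944
  outer loop
   vertex 0.9 4.7 2.0
   vertex 1.4 3.0 2.4
   vertex 4.1 4.3 1.5
  endloop
 endfacet
 facet normal -0.026 0.691 -0.722
  outer loop
   vertex 0.9 4.7 2.0
   vertex 4.1 4.3 1.5
   vertex 3.0 2.9 0.2
  endloop
 endfacet
 facet normal -0.504 0.241 -0.829
  outer loop
   vertex 0.9 4.7 2.0
   vertex 3.0 2.9 0.2
   vertex 0.3 3.1 1.9
  endloop
 endfacet
 facet normal -0.263 0.147 0.954
  outer loop
   vertex 0.9 4.7 2.0
   vertex 0.2 2.8 2.1
   vertex 1.4 3.0 2.4
  endloop
 endfacet
 facet normal -0.936 0.348 0.053
  outer loop
   vertex 0.9 4.7 2.0
   vertex 0.3 3.1 1.9
   vertex 0.2 2.8 2.1
  endloop
 endfacet
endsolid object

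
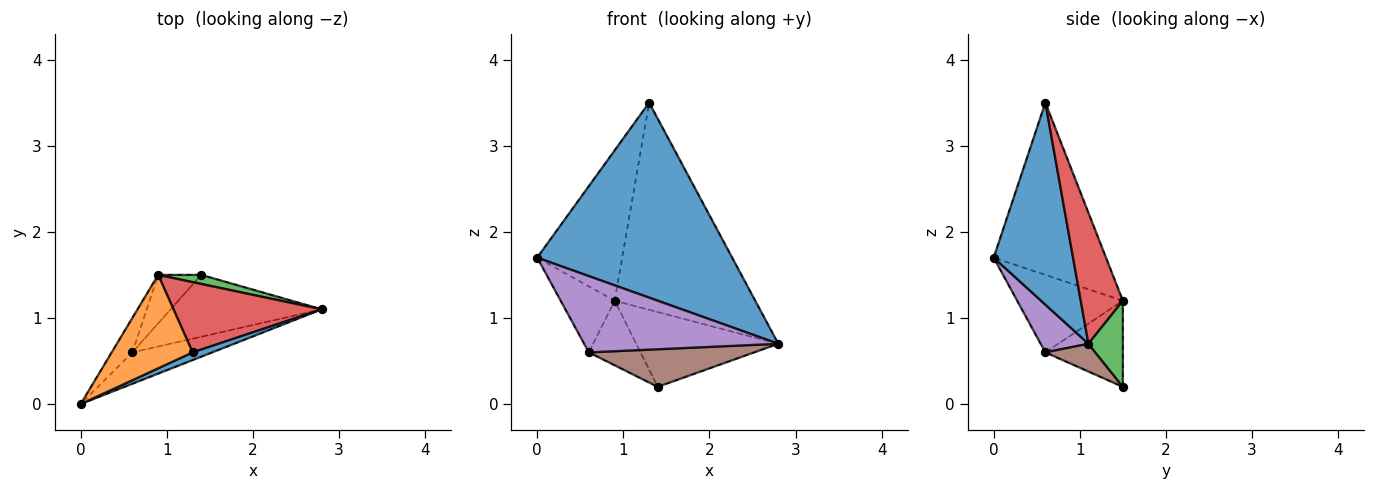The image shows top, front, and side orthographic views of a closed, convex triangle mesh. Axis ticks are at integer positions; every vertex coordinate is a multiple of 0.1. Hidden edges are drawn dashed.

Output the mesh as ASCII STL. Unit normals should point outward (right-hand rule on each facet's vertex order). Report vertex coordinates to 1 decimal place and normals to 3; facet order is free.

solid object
 facet normal 0.377 -0.926 0.036
  outer loop
   vertex 1.3 0.6 3.5
   vertex 0.0 0.0 1.7
   vertex 2.8 1.1 0.7
  endloop
 endfacet
 facet normal -0.747 0.565 0.351
  outer loop
   vertex 0.9 1.5 1.2
   vertex 0.0 0.0 1.7
   vertex 1.3 0.6 3.5
  endloop
 endfacet
 facet normal 0.234 0.965 0.117
  outer loop
   vertex 0.9 1.5 1.2
   vertex 2.8 1.1 0.7
   vertex 1.4 1.5 0.2
  endloop
 endfacet
 facet normal 0.273 0.911 0.309
  outer loop
   vertex 0.9 1.5 1.2
   vertex 1.3 0.6 3.5
   vertex 2.8 1.1 0.7
  endloop
 endfacet
 facet normal 0.222 -0.902 -0.371
  outer loop
   vertex 0.6 0.6 0.6
   vertex 2.8 1.1 0.7
   vertex 0.0 0.0 1.7
  endloop
 endfacet
 facet normal 0.155 -0.513 -0.844
  outer loop
   vertex 0.6 0.6 0.6
   vertex 1.4 1.5 0.2
   vertex 2.8 1.1 0.7
  endloop
 endfacet
 facet normal -0.866 0.443 -0.231
  outer loop
   vertex 0.6 0.6 0.6
   vertex 0.0 0.0 1.7
   vertex 0.9 1.5 1.2
  endloop
 endfacet
 facet normal -0.768 0.512 -0.384
  outer loop
   vertex 0.6 0.6 0.6
   vertex 0.9 1.5 1.2
   vertex 1.4 1.5 0.2
  endloop
 endfacet
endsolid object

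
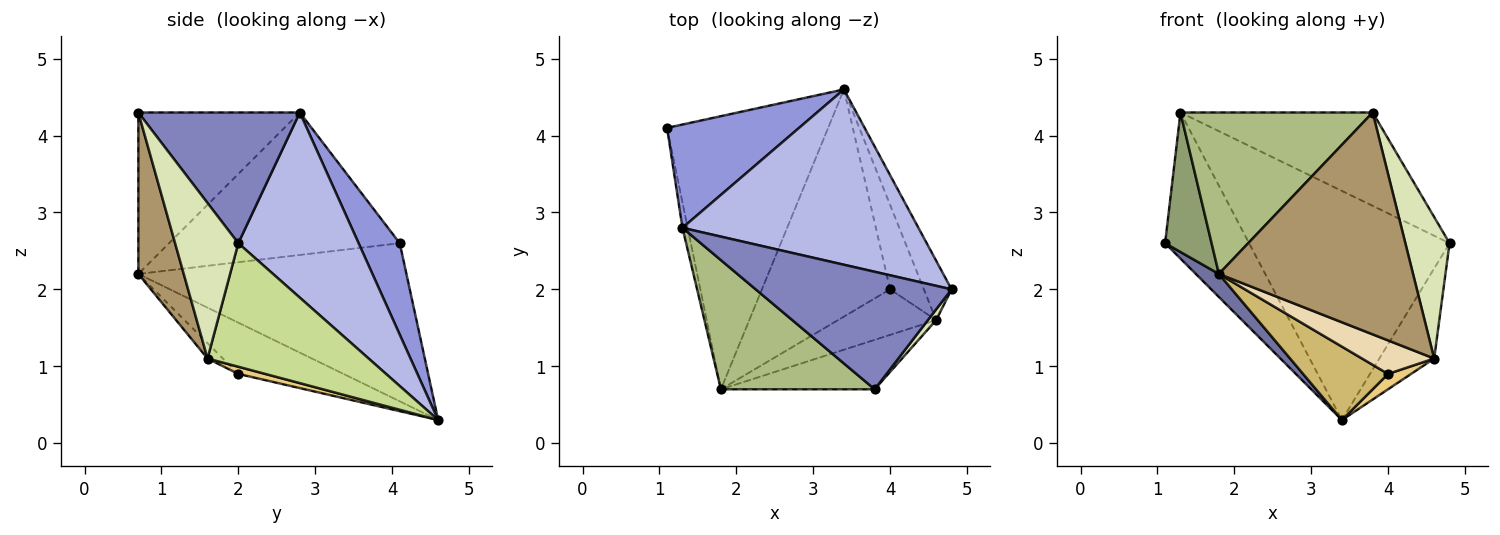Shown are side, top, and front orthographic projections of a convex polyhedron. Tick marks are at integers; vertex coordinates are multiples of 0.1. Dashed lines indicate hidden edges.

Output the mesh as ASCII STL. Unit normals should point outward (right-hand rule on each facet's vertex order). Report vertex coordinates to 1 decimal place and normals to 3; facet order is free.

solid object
 facet normal -0.699 -0.060 -0.712
  outer loop
   vertex 1.8 0.7 2.2
   vertex 1.1 4.1 2.6
   vertex 3.4 4.6 0.3
  endloop
 endfacet
 facet normal 0.463 0.551 0.694
  outer loop
   vertex 1.3 2.8 4.3
   vertex 3.8 0.7 4.3
   vertex 4.8 2.0 2.6
  endloop
 endfacet
 facet normal 0.371 0.758 0.536
  outer loop
   vertex 1.3 2.8 4.3
   vertex 3.4 4.6 0.3
   vertex 1.1 4.1 2.6
  endloop
 endfacet
 facet normal 0.430 0.717 0.549
  outer loop
   vertex 1.3 2.8 4.3
   vertex 4.8 2.0 2.6
   vertex 3.4 4.6 0.3
  endloop
 endfacet
 facet normal -0.980 -0.197 -0.036
  outer loop
   vertex 1.3 2.8 4.3
   vertex 1.1 4.1 2.6
   vertex 1.8 0.7 2.2
  endloop
 endfacet
 facet normal -0.548 -0.653 0.522
  outer loop
   vertex 1.3 2.8 4.3
   vertex 1.8 0.7 2.2
   vertex 3.8 0.7 4.3
  endloop
 endfacet
 facet normal 0.926 0.315 -0.208
  outer loop
   vertex 4.6 1.6 1.1
   vertex 3.4 4.6 0.3
   vertex 4.8 2.0 2.6
  endloop
 endfacet
 facet normal 0.819 -0.573 0.044
  outer loop
   vertex 4.6 1.6 1.1
   vertex 4.8 2.0 2.6
   vertex 3.8 0.7 4.3
  endloop
 endfacet
 facet normal 0.223 -0.952 -0.212
  outer loop
   vertex 4.6 1.6 1.1
   vertex 3.8 0.7 4.3
   vertex 1.8 0.7 2.2
  endloop
 endfacet
 facet normal -0.356 -0.287 -0.889
  outer loop
   vertex 4.0 2.0 0.9
   vertex 1.8 0.7 2.2
   vertex 3.4 4.6 0.3
  endloop
 endfacet
 facet normal 0.204 -0.175 -0.963
  outer loop
   vertex 4.0 2.0 0.9
   vertex 3.4 4.6 0.3
   vertex 4.6 1.6 1.1
  endloop
 endfacet
 facet normal -0.125 -0.588 -0.799
  outer loop
   vertex 4.0 2.0 0.9
   vertex 4.6 1.6 1.1
   vertex 1.8 0.7 2.2
  endloop
 endfacet
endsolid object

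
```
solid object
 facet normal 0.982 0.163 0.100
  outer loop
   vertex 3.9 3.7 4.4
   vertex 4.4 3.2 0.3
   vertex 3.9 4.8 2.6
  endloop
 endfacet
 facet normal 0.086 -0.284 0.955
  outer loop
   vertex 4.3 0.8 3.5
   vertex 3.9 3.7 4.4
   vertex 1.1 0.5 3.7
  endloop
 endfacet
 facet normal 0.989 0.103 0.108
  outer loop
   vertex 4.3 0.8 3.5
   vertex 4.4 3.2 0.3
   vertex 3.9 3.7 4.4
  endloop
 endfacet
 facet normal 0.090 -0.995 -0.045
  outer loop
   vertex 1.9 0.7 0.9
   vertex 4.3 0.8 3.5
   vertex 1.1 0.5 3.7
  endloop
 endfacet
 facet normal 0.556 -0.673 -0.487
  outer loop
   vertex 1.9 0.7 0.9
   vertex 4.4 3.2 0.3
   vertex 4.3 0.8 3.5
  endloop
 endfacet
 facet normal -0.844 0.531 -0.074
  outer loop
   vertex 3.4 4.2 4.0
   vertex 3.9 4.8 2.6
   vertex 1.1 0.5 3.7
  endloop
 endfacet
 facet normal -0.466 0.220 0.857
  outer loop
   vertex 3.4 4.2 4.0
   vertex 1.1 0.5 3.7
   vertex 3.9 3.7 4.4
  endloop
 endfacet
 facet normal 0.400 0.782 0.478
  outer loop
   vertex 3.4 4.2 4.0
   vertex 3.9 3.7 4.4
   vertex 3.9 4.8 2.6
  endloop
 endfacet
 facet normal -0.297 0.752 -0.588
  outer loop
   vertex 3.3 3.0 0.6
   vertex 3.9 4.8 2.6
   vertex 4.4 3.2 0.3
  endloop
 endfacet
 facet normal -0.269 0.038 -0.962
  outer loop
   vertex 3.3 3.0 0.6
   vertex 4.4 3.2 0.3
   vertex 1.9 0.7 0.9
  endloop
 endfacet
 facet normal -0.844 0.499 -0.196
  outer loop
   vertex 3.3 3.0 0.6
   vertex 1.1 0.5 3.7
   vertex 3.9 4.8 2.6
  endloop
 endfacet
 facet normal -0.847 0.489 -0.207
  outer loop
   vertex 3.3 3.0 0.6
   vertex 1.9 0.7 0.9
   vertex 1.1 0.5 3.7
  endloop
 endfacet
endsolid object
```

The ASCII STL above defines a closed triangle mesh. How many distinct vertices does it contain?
8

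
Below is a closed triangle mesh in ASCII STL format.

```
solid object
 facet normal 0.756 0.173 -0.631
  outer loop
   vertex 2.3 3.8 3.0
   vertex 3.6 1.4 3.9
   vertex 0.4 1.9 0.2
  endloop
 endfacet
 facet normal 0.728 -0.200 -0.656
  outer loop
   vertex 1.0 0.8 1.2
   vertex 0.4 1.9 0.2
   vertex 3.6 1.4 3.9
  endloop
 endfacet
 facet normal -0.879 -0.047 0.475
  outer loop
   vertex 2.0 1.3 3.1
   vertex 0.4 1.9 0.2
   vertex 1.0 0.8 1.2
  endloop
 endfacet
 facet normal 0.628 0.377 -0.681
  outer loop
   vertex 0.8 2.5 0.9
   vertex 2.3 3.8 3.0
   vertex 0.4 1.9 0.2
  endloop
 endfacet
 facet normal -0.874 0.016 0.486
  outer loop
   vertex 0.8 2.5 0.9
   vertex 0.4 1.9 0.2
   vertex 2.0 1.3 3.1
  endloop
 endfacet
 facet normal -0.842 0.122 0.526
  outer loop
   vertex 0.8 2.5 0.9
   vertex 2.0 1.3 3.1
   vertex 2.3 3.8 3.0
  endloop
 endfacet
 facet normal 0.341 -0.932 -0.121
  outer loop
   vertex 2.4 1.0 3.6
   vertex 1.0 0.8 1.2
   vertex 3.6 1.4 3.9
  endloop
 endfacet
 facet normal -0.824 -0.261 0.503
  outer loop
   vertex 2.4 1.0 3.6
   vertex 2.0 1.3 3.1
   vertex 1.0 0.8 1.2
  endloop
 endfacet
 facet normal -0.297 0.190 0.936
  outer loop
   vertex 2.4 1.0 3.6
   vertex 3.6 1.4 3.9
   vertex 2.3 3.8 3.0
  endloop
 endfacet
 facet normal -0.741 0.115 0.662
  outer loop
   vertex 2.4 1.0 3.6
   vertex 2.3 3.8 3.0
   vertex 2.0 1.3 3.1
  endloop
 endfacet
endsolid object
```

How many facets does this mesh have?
10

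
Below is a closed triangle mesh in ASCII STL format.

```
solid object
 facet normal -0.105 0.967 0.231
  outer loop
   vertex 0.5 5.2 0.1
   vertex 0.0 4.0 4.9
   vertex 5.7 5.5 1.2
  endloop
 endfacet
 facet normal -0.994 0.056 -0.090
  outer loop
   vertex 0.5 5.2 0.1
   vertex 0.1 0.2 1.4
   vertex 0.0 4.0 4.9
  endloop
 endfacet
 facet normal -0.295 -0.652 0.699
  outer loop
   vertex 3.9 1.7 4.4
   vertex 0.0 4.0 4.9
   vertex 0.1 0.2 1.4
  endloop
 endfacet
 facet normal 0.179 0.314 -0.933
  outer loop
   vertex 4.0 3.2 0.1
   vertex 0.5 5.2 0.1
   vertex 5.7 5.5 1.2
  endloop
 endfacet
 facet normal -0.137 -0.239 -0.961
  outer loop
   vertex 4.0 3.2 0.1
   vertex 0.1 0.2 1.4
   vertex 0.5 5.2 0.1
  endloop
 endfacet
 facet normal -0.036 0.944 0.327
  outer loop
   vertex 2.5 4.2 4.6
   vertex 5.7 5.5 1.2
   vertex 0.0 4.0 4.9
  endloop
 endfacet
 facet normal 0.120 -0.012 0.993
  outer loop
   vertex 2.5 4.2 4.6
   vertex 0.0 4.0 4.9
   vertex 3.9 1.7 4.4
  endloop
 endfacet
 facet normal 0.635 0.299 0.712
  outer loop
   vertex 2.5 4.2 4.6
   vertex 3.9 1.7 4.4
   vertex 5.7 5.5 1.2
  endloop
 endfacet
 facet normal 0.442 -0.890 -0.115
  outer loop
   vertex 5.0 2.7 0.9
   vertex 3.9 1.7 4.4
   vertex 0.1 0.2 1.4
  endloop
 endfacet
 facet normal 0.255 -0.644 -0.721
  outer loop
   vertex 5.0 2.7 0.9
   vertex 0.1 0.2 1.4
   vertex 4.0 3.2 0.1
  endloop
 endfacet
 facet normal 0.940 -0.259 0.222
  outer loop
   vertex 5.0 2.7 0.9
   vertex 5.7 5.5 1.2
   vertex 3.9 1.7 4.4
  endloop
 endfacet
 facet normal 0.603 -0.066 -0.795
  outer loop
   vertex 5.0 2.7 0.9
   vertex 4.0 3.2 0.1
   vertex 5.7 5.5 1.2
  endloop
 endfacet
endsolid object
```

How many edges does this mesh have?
18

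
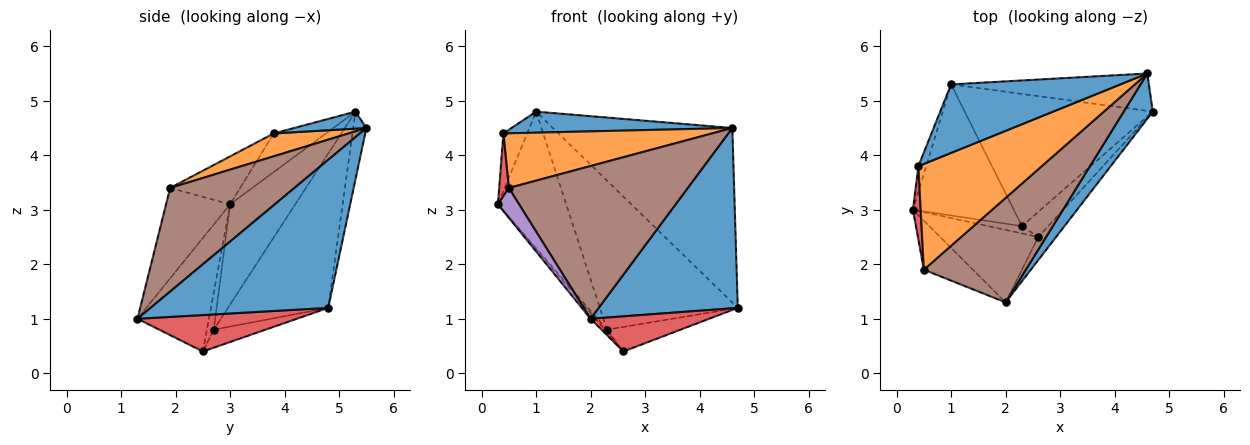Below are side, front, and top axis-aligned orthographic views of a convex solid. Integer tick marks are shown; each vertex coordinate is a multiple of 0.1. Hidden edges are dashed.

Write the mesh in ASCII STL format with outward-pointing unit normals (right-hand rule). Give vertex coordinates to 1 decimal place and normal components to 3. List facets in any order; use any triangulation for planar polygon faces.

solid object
 facet normal 0.778 -0.609 0.153
  outer loop
   vertex 4.6 5.5 4.5
   vertex 2.0 1.3 1.0
   vertex 4.7 4.8 1.2
  endloop
 endfacet
 facet normal -0.072 0.975 -0.209
  outer loop
   vertex 1.0 5.3 4.8
   vertex 4.6 5.5 4.5
   vertex 4.7 4.8 1.2
  endloop
 endfacet
 facet normal -0.756 0.051 -0.653
  outer loop
   vertex 2.6 2.5 0.4
   vertex 2.0 1.3 1.0
   vertex 0.3 3.0 3.1
  endloop
 endfacet
 facet normal 0.747 -0.556 -0.364
  outer loop
   vertex 2.6 2.5 0.4
   vertex 4.7 4.8 1.2
   vertex 2.0 1.3 1.0
  endloop
 endfacet
 facet normal -0.844 -0.278 -0.458
  outer loop
   vertex 0.5 1.9 3.4
   vertex 0.3 3.0 3.1
   vertex 2.0 1.3 1.0
  endloop
 endfacet
 facet normal 0.497 -0.716 0.490
  outer loop
   vertex 0.5 1.9 3.4
   vertex 2.0 1.3 1.0
   vertex 4.6 5.5 4.5
  endloop
 endfacet
 facet normal -0.478 0.657 -0.583
  outer loop
   vertex 2.3 2.7 0.8
   vertex 1.0 5.3 4.8
   vertex 4.7 4.8 1.2
  endloop
 endfacet
 facet normal -0.441 0.626 -0.643
  outer loop
   vertex 2.3 2.7 0.8
   vertex 4.7 4.8 1.2
   vertex 2.6 2.5 0.4
  endloop
 endfacet
 facet normal -0.567 0.594 -0.571
  outer loop
   vertex 2.3 2.7 0.8
   vertex 0.3 3.0 3.1
   vertex 1.0 5.3 4.8
  endloop
 endfacet
 facet normal -0.719 0.233 -0.655
  outer loop
   vertex 2.3 2.7 0.8
   vertex 2.6 2.5 0.4
   vertex 0.3 3.0 3.1
  endloop
 endfacet
 facet normal 0.096 -0.292 0.952
  outer loop
   vertex 0.4 3.8 4.4
   vertex 4.6 5.5 4.5
   vertex 1.0 5.3 4.8
  endloop
 endfacet
 facet normal 0.162 -0.453 0.877
  outer loop
   vertex 0.4 3.8 4.4
   vertex 0.5 1.9 3.4
   vertex 4.6 5.5 4.5
  endloop
 endfacet
 facet normal -0.895 0.407 -0.181
  outer loop
   vertex 0.4 3.8 4.4
   vertex 1.0 5.3 4.8
   vertex 0.3 3.0 3.1
  endloop
 endfacet
 facet normal -0.978 -0.135 0.158
  outer loop
   vertex 0.4 3.8 4.4
   vertex 0.3 3.0 3.1
   vertex 0.5 1.9 3.4
  endloop
 endfacet
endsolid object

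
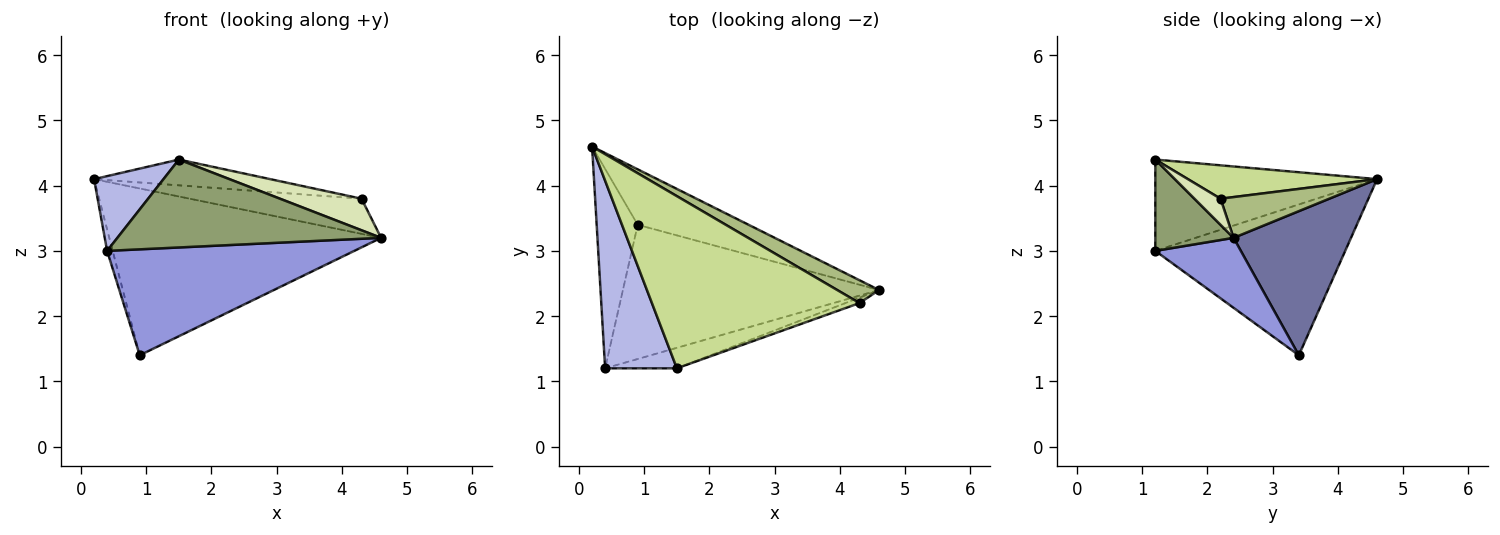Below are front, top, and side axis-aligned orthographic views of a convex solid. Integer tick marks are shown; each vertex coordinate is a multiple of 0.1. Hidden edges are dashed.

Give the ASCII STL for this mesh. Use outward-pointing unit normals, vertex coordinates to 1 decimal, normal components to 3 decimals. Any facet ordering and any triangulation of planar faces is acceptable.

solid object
 facet normal 0.379 0.878 -0.292
  outer loop
   vertex 0.9 3.4 1.4
   vertex 0.2 4.6 4.1
   vertex 4.6 2.4 3.2
  endloop
 endfacet
 facet normal -0.964 0.028 -0.263
  outer loop
   vertex 0.9 3.4 1.4
   vertex 0.4 1.2 3.0
   vertex 0.2 4.6 4.1
  endloop
 endfacet
 facet normal 0.210 -0.606 -0.767
  outer loop
   vertex 0.9 3.4 1.4
   vertex 4.6 2.4 3.2
   vertex 0.4 1.2 3.0
  endloop
 endfacet
 facet normal -0.764 -0.239 0.600
  outer loop
   vertex 1.5 1.2 4.4
   vertex 0.2 4.6 4.1
   vertex 0.4 1.2 3.0
  endloop
 endfacet
 facet normal 0.278 -0.936 -0.218
  outer loop
   vertex 1.5 1.2 4.4
   vertex 0.4 1.2 3.0
   vertex 4.6 2.4 3.2
  endloop
 endfacet
 facet normal 0.469 0.741 0.481
  outer loop
   vertex 4.3 2.2 3.8
   vertex 4.6 2.4 3.2
   vertex 0.2 4.6 4.1
  endloop
 endfacet
 facet normal 0.157 0.146 0.977
  outer loop
   vertex 4.3 2.2 3.8
   vertex 0.2 4.6 4.1
   vertex 1.5 1.2 4.4
  endloop
 endfacet
 facet normal 0.301 -0.940 -0.163
  outer loop
   vertex 4.3 2.2 3.8
   vertex 1.5 1.2 4.4
   vertex 4.6 2.4 3.2
  endloop
 endfacet
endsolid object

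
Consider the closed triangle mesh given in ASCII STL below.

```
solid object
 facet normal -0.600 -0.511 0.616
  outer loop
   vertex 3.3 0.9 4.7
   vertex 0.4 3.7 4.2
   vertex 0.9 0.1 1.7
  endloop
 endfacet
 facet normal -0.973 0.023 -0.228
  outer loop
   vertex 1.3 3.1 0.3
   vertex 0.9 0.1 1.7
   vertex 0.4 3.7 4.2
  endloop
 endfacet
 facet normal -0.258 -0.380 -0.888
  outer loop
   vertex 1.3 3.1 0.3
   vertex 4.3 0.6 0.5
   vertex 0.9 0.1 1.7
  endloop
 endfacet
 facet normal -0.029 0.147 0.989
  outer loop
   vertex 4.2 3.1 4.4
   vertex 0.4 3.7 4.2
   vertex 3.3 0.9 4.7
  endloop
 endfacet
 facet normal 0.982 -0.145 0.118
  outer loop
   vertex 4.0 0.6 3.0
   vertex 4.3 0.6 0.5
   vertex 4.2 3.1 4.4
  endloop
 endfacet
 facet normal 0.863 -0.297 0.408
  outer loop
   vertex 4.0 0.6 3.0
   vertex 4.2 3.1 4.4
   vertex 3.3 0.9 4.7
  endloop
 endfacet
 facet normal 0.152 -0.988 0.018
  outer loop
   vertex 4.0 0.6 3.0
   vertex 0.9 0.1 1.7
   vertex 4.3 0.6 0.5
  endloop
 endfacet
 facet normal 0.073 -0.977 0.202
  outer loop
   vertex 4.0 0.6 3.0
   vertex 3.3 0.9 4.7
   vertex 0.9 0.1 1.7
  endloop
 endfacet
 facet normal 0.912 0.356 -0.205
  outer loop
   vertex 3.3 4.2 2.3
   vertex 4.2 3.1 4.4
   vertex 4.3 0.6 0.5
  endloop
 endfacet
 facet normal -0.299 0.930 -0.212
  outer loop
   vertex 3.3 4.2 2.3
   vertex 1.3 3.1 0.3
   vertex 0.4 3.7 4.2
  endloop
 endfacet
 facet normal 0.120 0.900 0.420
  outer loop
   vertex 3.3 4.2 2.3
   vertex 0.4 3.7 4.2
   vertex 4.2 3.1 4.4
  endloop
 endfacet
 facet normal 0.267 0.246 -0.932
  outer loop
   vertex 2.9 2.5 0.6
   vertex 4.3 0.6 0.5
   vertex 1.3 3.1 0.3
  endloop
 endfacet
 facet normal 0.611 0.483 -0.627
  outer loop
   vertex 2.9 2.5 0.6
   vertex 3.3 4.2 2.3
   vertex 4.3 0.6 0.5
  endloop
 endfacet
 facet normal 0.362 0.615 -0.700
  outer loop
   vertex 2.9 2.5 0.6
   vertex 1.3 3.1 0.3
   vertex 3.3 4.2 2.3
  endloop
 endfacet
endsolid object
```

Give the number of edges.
21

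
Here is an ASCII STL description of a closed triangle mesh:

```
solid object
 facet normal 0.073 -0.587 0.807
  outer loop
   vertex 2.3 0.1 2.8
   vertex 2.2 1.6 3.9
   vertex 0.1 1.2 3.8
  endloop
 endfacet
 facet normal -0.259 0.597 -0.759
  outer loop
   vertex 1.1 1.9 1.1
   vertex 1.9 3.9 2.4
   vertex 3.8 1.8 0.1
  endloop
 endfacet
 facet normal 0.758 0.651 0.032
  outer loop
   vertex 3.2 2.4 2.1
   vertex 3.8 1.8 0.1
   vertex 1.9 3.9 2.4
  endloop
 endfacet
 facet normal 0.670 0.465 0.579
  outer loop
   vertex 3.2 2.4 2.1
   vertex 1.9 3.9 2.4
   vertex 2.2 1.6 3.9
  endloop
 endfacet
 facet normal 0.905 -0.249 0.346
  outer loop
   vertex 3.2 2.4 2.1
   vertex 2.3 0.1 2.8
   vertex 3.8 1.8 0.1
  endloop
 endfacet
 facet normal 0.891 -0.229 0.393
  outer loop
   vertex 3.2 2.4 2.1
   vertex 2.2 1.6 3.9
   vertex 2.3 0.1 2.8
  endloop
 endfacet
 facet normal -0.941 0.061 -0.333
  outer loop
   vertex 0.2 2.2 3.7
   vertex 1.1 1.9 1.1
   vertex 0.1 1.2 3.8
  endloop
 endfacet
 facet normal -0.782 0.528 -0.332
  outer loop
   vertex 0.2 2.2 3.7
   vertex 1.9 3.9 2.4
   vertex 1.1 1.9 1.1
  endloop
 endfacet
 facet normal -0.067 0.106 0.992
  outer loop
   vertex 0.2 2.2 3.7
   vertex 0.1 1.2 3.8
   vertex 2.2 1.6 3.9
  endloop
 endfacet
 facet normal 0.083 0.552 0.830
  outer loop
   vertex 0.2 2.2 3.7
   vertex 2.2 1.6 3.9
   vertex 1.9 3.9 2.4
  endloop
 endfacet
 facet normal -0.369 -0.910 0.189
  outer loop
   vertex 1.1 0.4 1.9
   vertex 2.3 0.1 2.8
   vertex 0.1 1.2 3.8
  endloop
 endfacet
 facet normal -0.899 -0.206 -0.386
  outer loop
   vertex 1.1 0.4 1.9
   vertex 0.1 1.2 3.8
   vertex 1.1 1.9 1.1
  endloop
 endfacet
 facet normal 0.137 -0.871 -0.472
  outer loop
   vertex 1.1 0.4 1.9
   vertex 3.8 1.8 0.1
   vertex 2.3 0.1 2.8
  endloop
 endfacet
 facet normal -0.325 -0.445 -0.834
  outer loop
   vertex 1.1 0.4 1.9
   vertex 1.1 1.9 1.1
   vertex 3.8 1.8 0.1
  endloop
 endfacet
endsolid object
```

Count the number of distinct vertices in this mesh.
9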